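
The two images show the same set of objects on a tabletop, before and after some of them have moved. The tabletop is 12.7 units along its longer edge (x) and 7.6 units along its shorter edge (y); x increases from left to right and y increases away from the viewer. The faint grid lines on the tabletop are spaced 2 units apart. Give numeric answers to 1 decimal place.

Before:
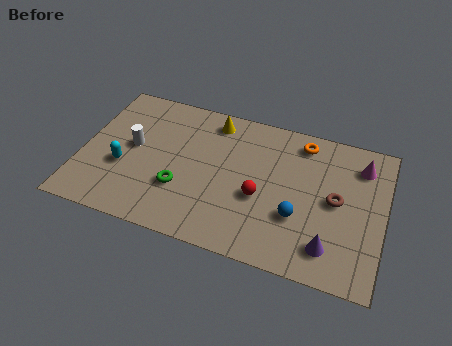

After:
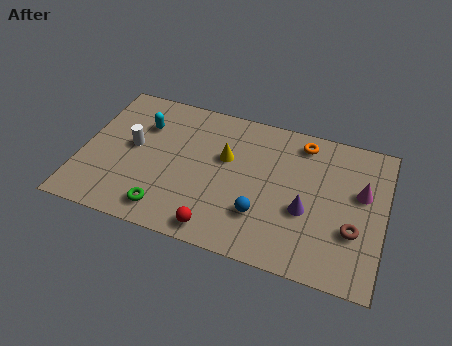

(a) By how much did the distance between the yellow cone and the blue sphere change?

-2.5

They were about 5.5 units apart before and 3.0 after — 2.5 units closer together.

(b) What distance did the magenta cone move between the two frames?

1.4

The magenta cone moved from about (11.6, 6.0) to (11.7, 4.6), a distance of √(0.1² + 1.4²) ≈ 1.4.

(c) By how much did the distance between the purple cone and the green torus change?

-0.4

They were about 6.4 units apart before and 6.0 after — 0.4 units closer together.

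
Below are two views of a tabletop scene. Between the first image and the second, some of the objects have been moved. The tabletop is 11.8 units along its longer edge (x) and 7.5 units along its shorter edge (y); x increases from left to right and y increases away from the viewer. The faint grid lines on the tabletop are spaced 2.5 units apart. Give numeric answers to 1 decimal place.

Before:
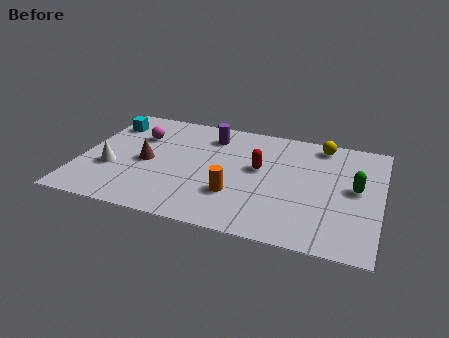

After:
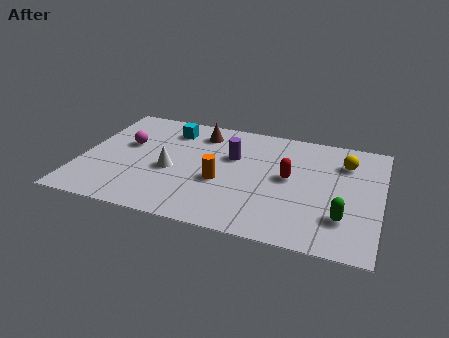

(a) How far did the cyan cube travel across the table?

2.5

The cyan cube moved from about (0.8, 5.8) to (3.3, 6.0), a distance of √(2.5² + 0.2²) ≈ 2.5.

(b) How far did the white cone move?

2.4

From (1.3, 2.7) to (3.6, 3.2), the white cone covered √(2.3² + 0.5²) ≈ 2.4 units.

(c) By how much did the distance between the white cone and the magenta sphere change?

-0.3

The distance was about 2.6 in the first image and 2.3 in the second, so they moved 0.3 units closer together.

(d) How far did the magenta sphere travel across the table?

0.8

The magenta sphere moved from about (2.1, 5.2) to (1.7, 4.5), a distance of √(0.4² + 0.7²) ≈ 0.8.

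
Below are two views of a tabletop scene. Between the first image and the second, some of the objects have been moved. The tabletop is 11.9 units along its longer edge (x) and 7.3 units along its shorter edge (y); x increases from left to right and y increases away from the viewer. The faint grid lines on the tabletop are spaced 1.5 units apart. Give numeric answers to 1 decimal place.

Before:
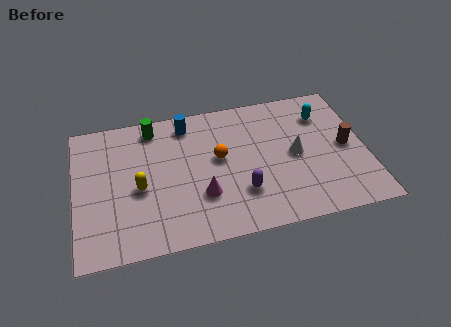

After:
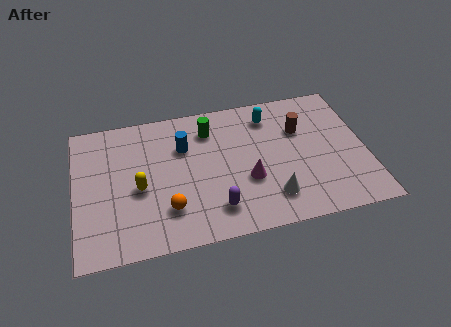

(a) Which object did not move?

the yellow capsule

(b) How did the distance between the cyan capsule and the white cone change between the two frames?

+2.0

The distance was about 2.3 in the first image and 4.3 in the second, so they moved 2.0 units further apart.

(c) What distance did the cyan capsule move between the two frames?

2.2

The cyan capsule moved from about (10.3, 5.5) to (8.1, 5.9), a distance of √(2.2² + 0.4²) ≈ 2.2.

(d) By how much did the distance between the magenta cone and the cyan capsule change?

-2.7

The distance was about 6.1 in the first image and 3.4 in the second, so they moved 2.7 units closer together.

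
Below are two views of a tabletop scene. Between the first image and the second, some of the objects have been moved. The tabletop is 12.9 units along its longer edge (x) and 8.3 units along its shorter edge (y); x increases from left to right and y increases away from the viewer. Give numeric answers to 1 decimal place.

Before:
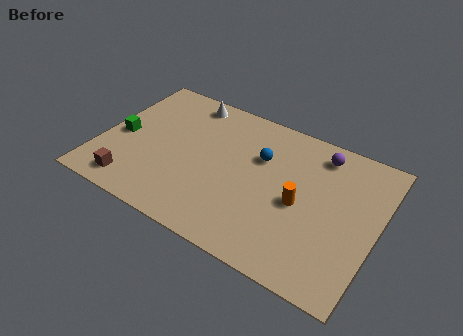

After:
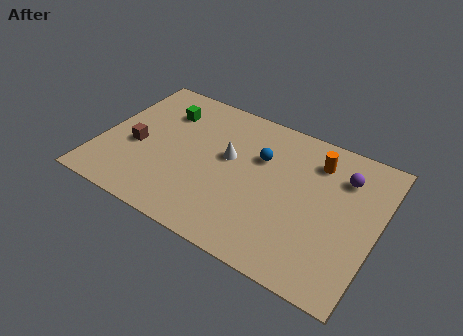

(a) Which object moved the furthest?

the white cone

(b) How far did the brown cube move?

2.3

From (1.9, 1.2) to (1.7, 3.5), the brown cube covered √(0.2² + 2.3²) ≈ 2.3 units.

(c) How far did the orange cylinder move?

2.7

The orange cylinder was near (9.4, 3.8) before and (9.8, 6.5) after, so it travelled √(0.4² + 2.7²) ≈ 2.7 units.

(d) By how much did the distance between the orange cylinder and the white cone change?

-2.6

Before: roughly 6.9 units apart; after: 4.3. That's 2.6 units closer together.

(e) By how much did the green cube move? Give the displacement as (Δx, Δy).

(1.7, 2.4)

The green cube started near (0.9, 3.8) and ended near (2.6, 6.2).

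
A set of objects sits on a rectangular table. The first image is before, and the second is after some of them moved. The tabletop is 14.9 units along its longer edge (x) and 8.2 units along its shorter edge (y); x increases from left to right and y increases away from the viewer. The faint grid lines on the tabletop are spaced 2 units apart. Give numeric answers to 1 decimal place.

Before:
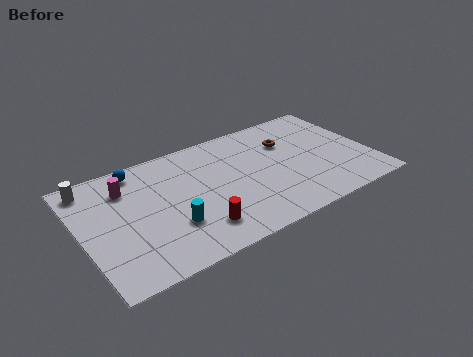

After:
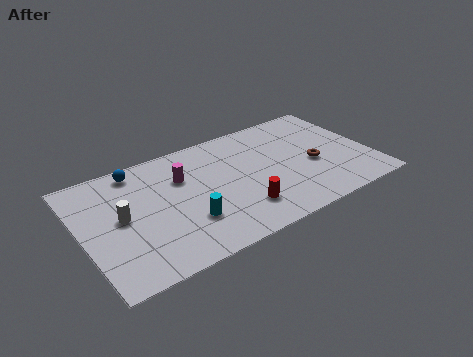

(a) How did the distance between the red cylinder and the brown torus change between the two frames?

-2.3

They were about 6.7 units apart before and 4.4 after — 2.3 units closer together.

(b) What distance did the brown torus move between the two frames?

2.4

The brown torus moved from about (10.9, 5.7) to (11.9, 3.5), a distance of √(1.0² + 2.2²) ≈ 2.4.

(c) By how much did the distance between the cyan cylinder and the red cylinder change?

+1.3

They were about 1.4 units apart before and 2.7 after — 1.3 units further apart.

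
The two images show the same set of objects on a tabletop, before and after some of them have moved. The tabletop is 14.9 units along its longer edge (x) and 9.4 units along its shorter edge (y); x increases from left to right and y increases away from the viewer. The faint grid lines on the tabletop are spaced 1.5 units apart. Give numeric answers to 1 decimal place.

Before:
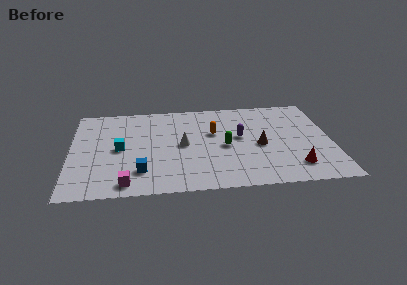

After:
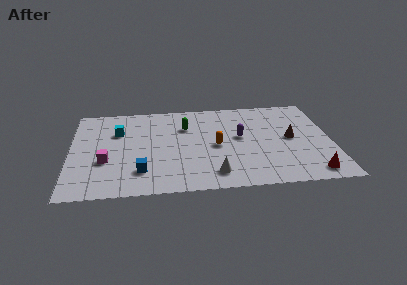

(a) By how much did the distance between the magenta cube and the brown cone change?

+2.5

The distance was about 8.2 in the first image and 10.7 in the second, so they moved 2.5 units further apart.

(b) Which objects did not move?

the blue cube and the purple capsule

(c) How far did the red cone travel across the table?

1.1

The red cone was near (12.7, 1.9) before and (13.6, 1.2) after, so it travelled √(0.9² + 0.7²) ≈ 1.1 units.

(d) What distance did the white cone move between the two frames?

3.5

The white cone was near (6.4, 4.7) before and (8.1, 1.6) after, so it travelled √(1.7² + 3.1²) ≈ 3.5 units.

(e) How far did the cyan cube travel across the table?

1.8

The cyan cube was near (2.8, 4.6) before and (2.7, 6.4) after, so it travelled √(0.1² + 1.8²) ≈ 1.8 units.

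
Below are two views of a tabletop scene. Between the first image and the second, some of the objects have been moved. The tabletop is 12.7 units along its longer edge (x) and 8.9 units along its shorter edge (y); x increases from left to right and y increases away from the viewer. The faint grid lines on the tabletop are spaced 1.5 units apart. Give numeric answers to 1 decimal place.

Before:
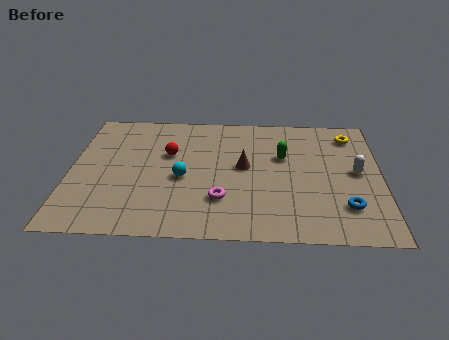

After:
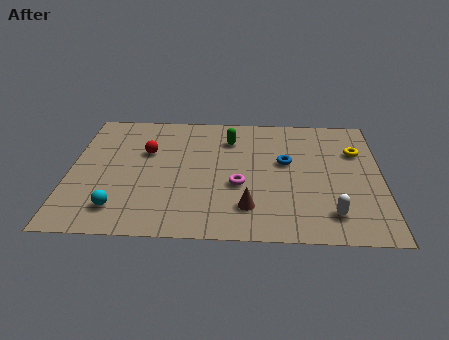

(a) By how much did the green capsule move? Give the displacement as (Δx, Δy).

(-2.2, 1.2)

The green capsule was at about (8.7, 5.6) and moved to about (6.5, 6.8).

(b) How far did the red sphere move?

0.9

The red sphere moved from about (4.0, 5.6) to (3.1, 5.7), a distance of √(0.9² + 0.1²) ≈ 0.9.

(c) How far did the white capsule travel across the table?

3.1

From (11.7, 4.6) to (10.6, 1.7), the white capsule covered √(1.1² + 2.9²) ≈ 3.1 units.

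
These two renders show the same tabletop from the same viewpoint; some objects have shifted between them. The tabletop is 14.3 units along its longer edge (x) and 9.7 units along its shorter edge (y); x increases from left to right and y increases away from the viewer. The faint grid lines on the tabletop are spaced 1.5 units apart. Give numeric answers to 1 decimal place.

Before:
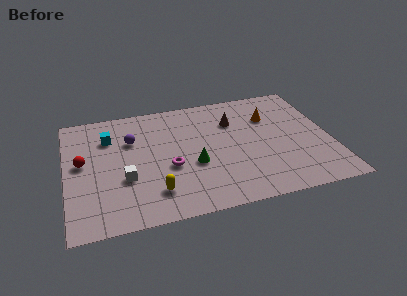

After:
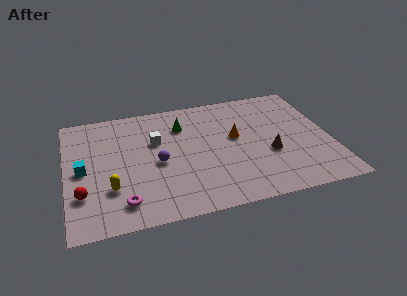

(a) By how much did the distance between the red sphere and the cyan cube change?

-0.4

Before: roughly 2.3 units apart; after: 1.9. That's 0.4 units closer together.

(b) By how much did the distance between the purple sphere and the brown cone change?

+0.4

Before: roughly 5.6 units apart; after: 6.0. That's 0.4 units further apart.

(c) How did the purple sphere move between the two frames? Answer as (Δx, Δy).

(1.3, -2.2)

The purple sphere started near (3.6, 6.6) and ended near (4.9, 4.4).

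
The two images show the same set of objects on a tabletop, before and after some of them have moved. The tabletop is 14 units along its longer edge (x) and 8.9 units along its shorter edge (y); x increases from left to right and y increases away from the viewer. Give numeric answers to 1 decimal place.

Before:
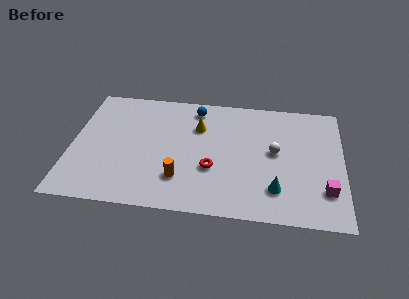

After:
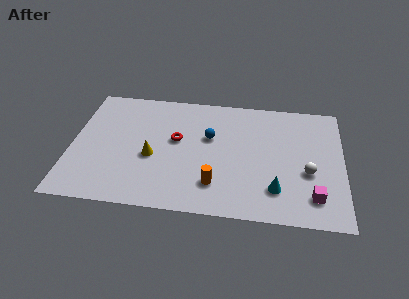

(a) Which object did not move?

the cyan cone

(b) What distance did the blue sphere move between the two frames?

2.2

The blue sphere was near (6.3, 7.6) before and (7.1, 5.5) after, so it travelled √(0.8² + 2.1²) ≈ 2.2 units.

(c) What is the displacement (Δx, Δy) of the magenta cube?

(-0.6, -0.5)

The magenta cube was at about (13.1, 2.3) and moved to about (12.5, 1.8).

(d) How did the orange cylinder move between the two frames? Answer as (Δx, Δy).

(1.8, -0.2)

The orange cylinder started near (5.7, 2.3) and ended near (7.5, 2.1).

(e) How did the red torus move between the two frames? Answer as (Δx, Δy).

(-1.9, 1.9)

From the two frames, the red torus sits at roughly (7.3, 3.2) before and (5.4, 5.1) after.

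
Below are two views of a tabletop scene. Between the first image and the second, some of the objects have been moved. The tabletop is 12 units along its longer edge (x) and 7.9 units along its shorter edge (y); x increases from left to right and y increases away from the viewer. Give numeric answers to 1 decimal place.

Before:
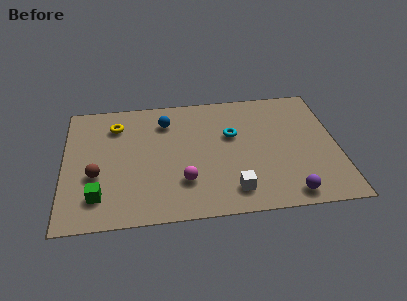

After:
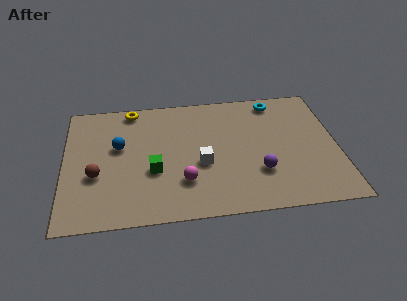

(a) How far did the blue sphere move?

2.5

From (4.5, 6.1) to (2.4, 4.7), the blue sphere covered √(2.1² + 1.4²) ≈ 2.5 units.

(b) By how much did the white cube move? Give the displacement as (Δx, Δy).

(-1.3, 1.8)

From the two frames, the white cube sits at roughly (7.3, 1.4) before and (6.0, 3.2) after.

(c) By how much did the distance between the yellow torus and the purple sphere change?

-1.8

Before: roughly 9.0 units apart; after: 7.2. That's 1.8 units closer together.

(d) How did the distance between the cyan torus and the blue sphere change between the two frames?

+4.2

The distance was about 3.1 in the first image and 7.3 in the second, so they moved 4.2 units further apart.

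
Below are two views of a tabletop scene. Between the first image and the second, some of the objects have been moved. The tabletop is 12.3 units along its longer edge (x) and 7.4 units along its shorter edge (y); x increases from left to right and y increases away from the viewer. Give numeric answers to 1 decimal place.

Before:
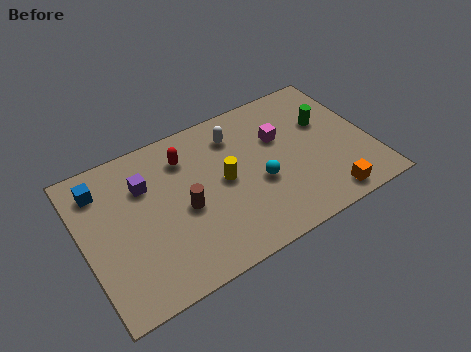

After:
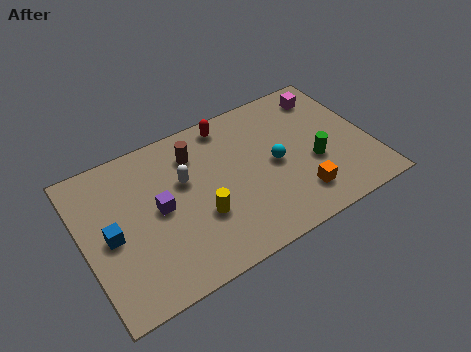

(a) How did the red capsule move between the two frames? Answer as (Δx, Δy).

(2.0, 0.8)

The red capsule was at about (4.6, 5.7) and moved to about (6.6, 6.5).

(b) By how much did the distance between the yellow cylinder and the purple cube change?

-1.5

The distance was about 3.5 in the first image and 2.0 in the second, so they moved 1.5 units closer together.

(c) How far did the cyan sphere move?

1.0

The cyan sphere was near (7.4, 3.0) before and (8.2, 3.6) after, so it travelled √(0.8² + 0.6²) ≈ 1.0 units.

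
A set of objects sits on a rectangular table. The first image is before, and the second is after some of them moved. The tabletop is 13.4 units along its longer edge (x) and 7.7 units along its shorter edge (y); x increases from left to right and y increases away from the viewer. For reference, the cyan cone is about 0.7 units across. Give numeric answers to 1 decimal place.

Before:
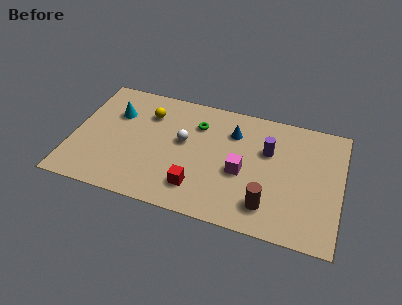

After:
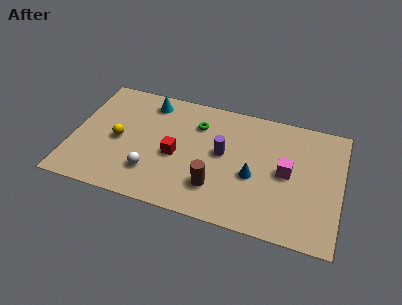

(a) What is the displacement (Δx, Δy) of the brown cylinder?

(-2.6, 0.4)

From the two frames, the brown cylinder sits at roughly (9.9, 1.6) before and (7.3, 2.0) after.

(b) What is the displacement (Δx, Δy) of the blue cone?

(1.2, -2.5)

From the two frames, the blue cone sits at roughly (7.9, 5.7) before and (9.1, 3.2) after.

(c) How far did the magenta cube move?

2.3

The magenta cube moved from about (8.5, 3.3) to (10.7, 3.9), a distance of √(2.2² + 0.6²) ≈ 2.3.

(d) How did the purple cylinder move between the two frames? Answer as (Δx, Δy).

(-2.2, -0.8)

The purple cylinder was at about (9.7, 5.0) and moved to about (7.5, 4.2).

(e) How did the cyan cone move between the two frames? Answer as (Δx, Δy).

(1.6, 1.2)

The cyan cone started near (2.0, 5.3) and ended near (3.6, 6.5).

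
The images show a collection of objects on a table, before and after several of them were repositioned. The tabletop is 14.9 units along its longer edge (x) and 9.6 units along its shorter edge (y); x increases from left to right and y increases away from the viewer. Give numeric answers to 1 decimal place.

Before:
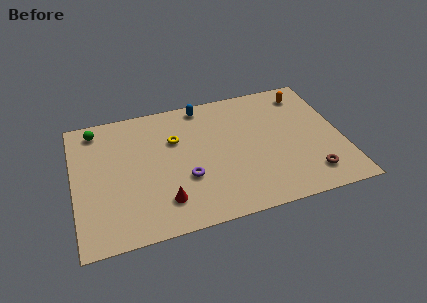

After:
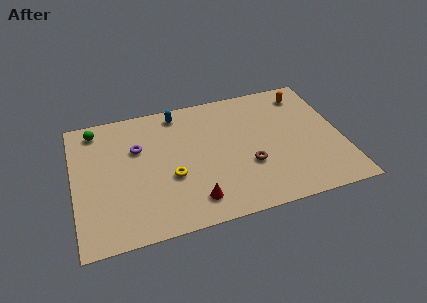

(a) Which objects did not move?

the orange capsule and the green sphere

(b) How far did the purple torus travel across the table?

3.8

The purple torus moved from about (6.1, 3.4) to (3.6, 6.3), a distance of √(2.5² + 2.9²) ≈ 3.8.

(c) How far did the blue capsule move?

1.4

The blue capsule moved from about (7.4, 8.6) to (6.0, 8.4), a distance of √(1.4² + 0.2²) ≈ 1.4.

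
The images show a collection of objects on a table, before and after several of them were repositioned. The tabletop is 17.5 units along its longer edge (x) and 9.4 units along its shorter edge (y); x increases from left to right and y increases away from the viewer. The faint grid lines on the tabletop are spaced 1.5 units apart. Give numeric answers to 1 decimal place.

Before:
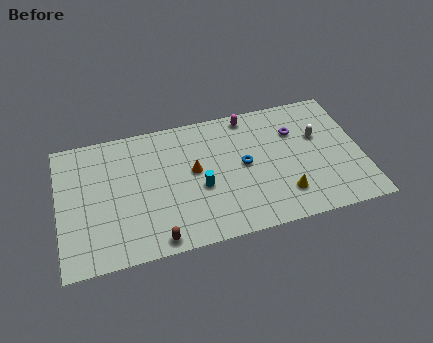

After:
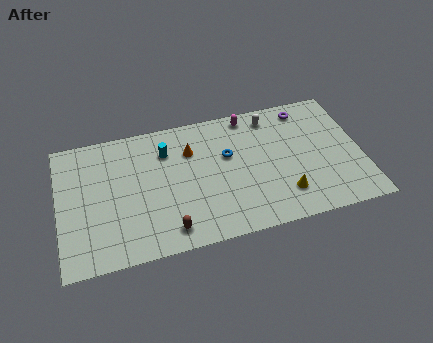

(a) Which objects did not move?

the yellow cone and the magenta capsule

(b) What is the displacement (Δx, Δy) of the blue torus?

(-0.9, 0.9)

The blue torus was at about (10.7, 4.9) and moved to about (9.8, 5.8).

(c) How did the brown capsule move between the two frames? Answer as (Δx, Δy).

(0.7, 0.5)

From the two frames, the brown capsule sits at roughly (5.4, 0.9) before and (6.1, 1.4) after.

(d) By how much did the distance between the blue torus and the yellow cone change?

+1.3

Before: roughly 3.4 units apart; after: 4.7. That's 1.3 units further apart.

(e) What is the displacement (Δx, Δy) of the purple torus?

(0.7, 1.5)

The purple torus started near (13.8, 6.6) and ended near (14.5, 8.1).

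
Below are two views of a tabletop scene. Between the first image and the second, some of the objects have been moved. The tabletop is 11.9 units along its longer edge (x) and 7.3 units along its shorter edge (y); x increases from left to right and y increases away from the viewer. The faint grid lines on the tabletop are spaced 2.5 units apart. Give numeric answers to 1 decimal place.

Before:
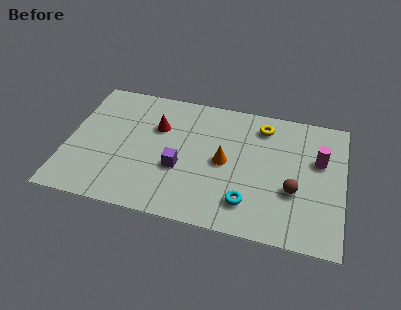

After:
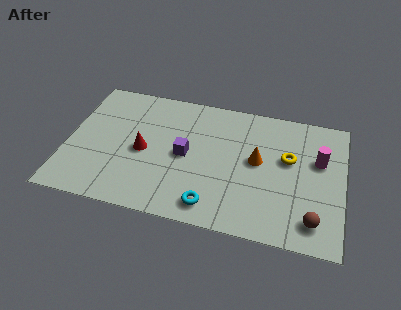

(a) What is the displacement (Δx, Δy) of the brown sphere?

(0.9, -1.4)

The brown sphere was at about (9.8, 2.7) and moved to about (10.7, 1.3).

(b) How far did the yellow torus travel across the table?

2.0

The yellow torus was near (8.3, 6.0) before and (9.5, 4.4) after, so it travelled √(1.2² + 1.6²) ≈ 2.0 units.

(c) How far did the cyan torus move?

1.6

From (7.9, 1.6) to (6.4, 1.1), the cyan torus covered √(1.5² + 0.5²) ≈ 1.6 units.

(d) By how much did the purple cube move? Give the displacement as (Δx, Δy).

(0.2, 0.8)

The purple cube started near (4.9, 2.8) and ended near (5.1, 3.6).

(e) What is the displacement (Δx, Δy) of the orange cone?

(1.4, 0.4)

The orange cone started near (6.8, 3.6) and ended near (8.2, 4.0).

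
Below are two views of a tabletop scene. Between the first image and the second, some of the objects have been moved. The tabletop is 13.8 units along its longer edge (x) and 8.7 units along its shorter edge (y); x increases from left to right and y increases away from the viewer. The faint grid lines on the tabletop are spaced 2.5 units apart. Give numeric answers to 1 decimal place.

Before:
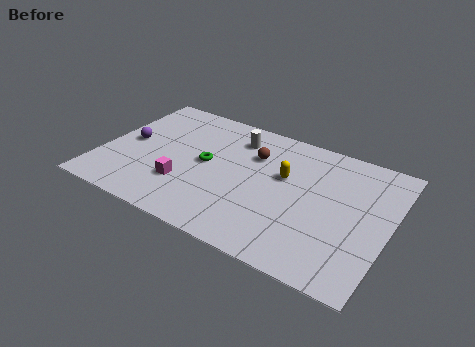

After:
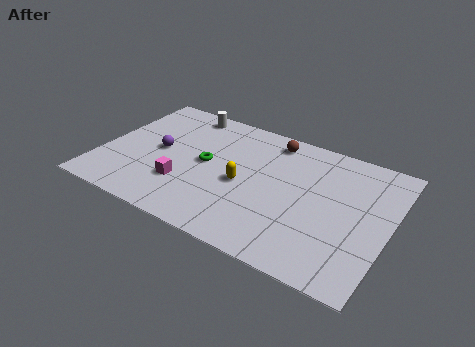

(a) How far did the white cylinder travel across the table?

2.8

From (6.1, 6.9) to (3.4, 7.7), the white cylinder covered √(2.7² + 0.8²) ≈ 2.8 units.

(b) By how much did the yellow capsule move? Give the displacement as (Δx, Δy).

(-1.8, -1.4)

The yellow capsule started near (8.7, 5.3) and ended near (6.9, 3.9).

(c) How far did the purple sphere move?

1.5

From (1.2, 4.4) to (2.7, 4.4), the purple sphere covered √(1.5² + 0.0²) ≈ 1.5 units.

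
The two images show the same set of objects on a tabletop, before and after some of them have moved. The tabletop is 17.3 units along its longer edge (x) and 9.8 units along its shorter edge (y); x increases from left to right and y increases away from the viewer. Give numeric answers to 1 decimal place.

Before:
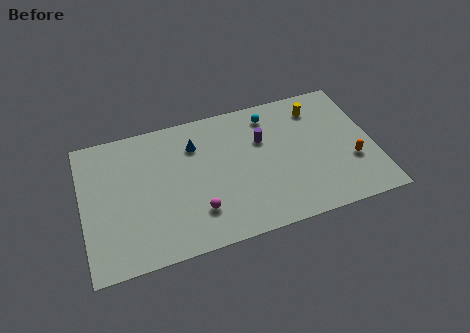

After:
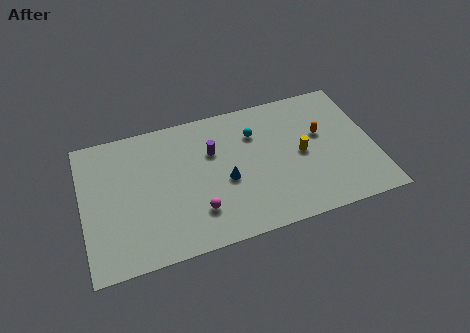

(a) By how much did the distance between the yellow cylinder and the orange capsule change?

-3.1

The distance was about 4.8 in the first image and 1.7 in the second, so they moved 3.1 units closer together.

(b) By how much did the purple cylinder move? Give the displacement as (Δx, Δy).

(-3.0, 0.0)

The purple cylinder started near (10.8, 6.5) and ended near (7.8, 6.5).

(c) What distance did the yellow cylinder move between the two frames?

3.3

From (14.2, 7.9) to (13.0, 4.8), the yellow cylinder covered √(1.2² + 3.1²) ≈ 3.3 units.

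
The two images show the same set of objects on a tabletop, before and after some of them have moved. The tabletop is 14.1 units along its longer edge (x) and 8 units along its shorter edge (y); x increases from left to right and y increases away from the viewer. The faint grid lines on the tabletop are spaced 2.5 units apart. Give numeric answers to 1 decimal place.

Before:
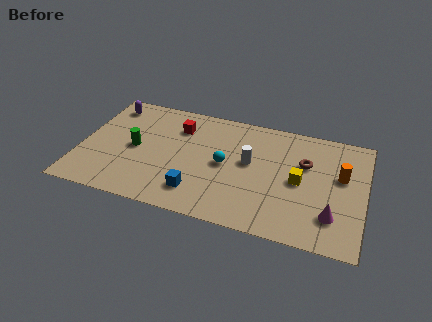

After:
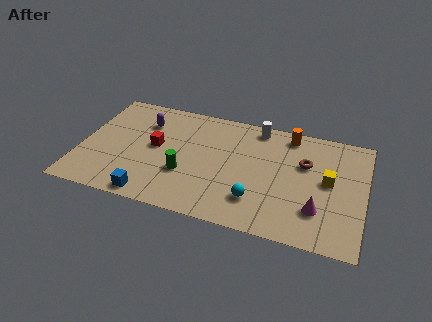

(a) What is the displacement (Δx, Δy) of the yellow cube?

(1.4, 0.4)

The yellow cube was at about (10.9, 3.9) and moved to about (12.3, 4.3).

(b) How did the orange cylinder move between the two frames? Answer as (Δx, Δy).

(-2.7, 2.2)

The orange cylinder was at about (12.9, 4.8) and moved to about (10.2, 7.0).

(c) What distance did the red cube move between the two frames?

2.0

The red cube moved from about (4.7, 6.0) to (3.7, 4.3), a distance of √(1.0² + 1.7²) ≈ 2.0.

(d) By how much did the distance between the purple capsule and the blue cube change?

-1.8

The distance was about 7.0 in the first image and 5.2 in the second, so they moved 1.8 units closer together.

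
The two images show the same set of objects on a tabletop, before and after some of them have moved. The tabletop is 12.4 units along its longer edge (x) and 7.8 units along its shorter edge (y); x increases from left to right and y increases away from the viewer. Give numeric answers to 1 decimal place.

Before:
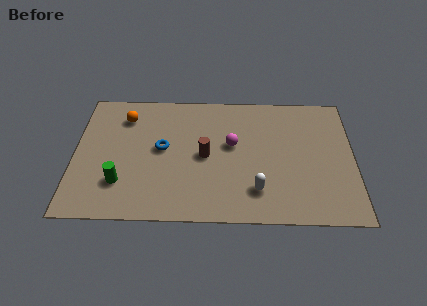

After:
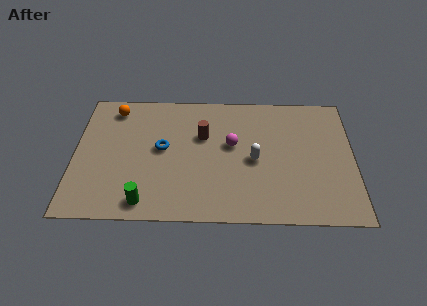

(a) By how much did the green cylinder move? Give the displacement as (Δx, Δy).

(1.1, -1.1)

The green cylinder started near (2.1, 2.1) and ended near (3.2, 1.0).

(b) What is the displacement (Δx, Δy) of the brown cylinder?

(-0.1, 1.2)

The brown cylinder was at about (5.8, 3.8) and moved to about (5.7, 5.0).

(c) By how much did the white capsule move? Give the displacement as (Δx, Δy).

(-0.1, 1.8)

The white capsule started near (8.1, 1.8) and ended near (8.0, 3.6).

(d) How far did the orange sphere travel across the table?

0.7

From (2.2, 6.1) to (1.7, 6.6), the orange sphere covered √(0.5² + 0.5²) ≈ 0.7 units.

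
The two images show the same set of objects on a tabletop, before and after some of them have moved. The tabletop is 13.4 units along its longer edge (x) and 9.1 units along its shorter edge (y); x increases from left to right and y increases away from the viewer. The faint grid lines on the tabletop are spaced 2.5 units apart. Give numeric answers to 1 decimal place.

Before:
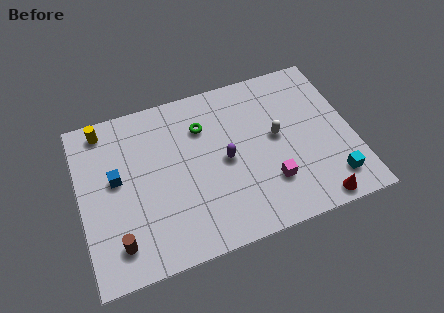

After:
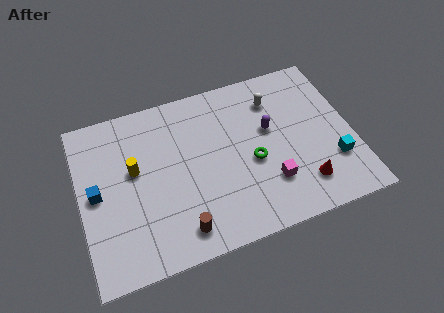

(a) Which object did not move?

the magenta cube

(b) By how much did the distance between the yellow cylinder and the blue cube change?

-0.9

Before: roughly 2.9 units apart; after: 2.0. That's 0.9 units closer together.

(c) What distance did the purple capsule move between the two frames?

2.5

The purple capsule moved from about (7.1, 4.4) to (9.4, 5.4), a distance of √(2.3² + 1.0²) ≈ 2.5.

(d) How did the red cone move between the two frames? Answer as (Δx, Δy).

(-0.5, 1.1)

The red cone started near (11.2, 0.8) and ended near (10.7, 1.9).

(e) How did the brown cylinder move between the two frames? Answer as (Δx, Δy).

(3.0, -0.3)

The brown cylinder started near (1.6, 1.7) and ended near (4.6, 1.4).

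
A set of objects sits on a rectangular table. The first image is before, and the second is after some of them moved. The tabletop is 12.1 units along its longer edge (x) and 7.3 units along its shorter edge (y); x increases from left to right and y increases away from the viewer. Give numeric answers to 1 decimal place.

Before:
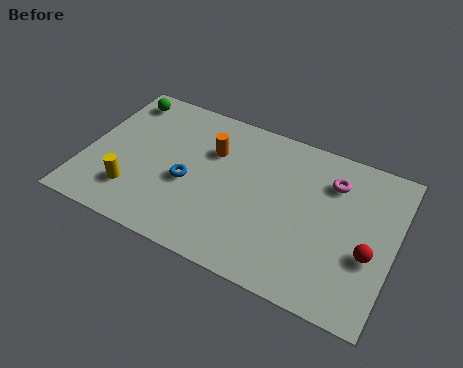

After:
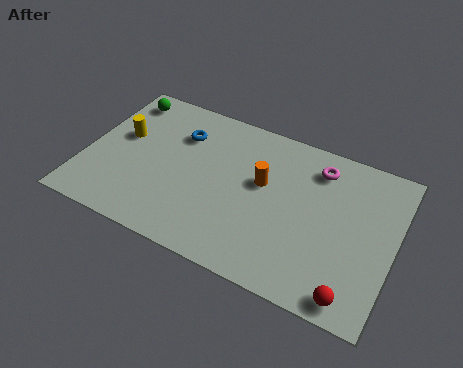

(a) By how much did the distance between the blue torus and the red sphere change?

+1.5

They were about 7.1 units apart before and 8.6 after — 1.5 units further apart.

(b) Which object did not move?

the green sphere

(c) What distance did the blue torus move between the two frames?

2.3

The blue torus was near (4.1, 3.1) before and (3.5, 5.3) after, so it travelled √(0.6² + 2.2²) ≈ 2.3 units.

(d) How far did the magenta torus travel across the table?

0.7

The magenta torus was near (9.5, 5.5) before and (8.9, 5.9) after, so it travelled √(0.6² + 0.4²) ≈ 0.7 units.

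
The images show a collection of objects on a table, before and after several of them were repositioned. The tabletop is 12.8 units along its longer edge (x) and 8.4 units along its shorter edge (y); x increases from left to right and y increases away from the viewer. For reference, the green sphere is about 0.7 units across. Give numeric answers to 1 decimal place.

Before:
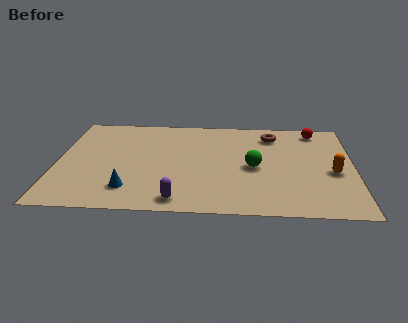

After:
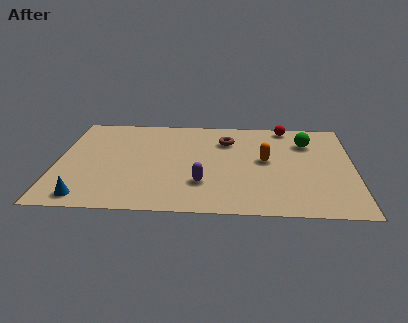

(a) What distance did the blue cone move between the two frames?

2.0

From (3.2, 1.8) to (1.4, 1.0), the blue cone covered √(1.8² + 0.8²) ≈ 2.0 units.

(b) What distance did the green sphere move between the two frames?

3.3

The green sphere was near (8.5, 3.9) before and (10.8, 6.2) after, so it travelled √(2.3² + 2.3²) ≈ 3.3 units.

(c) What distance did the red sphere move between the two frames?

1.3

From (11.2, 7.3) to (9.9, 7.6), the red sphere covered √(1.3² + 0.3²) ≈ 1.3 units.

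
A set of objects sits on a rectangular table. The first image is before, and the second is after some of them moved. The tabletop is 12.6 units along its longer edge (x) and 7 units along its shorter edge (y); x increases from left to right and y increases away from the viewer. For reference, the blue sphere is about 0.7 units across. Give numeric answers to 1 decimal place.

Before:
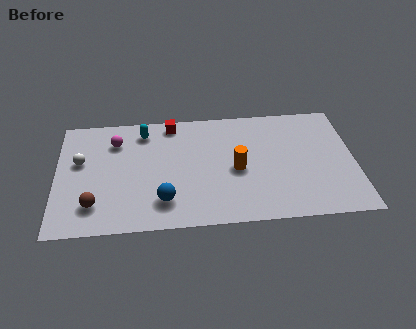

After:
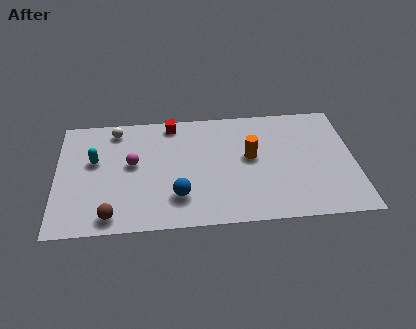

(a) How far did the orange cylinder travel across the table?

0.9

The orange cylinder was near (7.6, 3.2) before and (8.2, 3.9) after, so it travelled √(0.6² + 0.7²) ≈ 0.9 units.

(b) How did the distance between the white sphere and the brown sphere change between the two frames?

+2.4

They were about 2.7 units apart before and 5.1 after — 2.4 units further apart.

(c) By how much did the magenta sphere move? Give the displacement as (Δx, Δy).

(0.7, -1.4)

The magenta sphere was at about (2.5, 5.3) and moved to about (3.2, 3.9).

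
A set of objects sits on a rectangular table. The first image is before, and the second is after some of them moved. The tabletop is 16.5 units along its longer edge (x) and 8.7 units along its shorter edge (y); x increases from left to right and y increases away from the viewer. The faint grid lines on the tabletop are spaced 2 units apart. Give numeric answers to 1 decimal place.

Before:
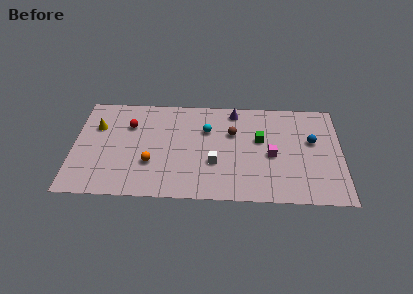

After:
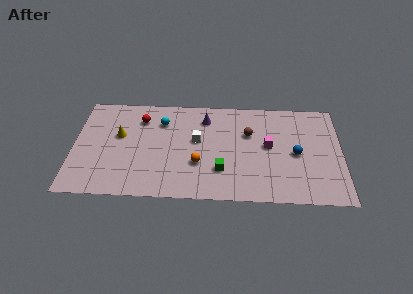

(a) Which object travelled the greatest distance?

the green cube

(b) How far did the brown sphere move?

1.0

From (9.8, 5.7) to (10.8, 5.7), the brown sphere covered √(1.0² + 0.0²) ≈ 1.0 units.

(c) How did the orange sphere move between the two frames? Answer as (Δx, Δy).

(2.9, 0.1)

From the two frames, the orange sphere sits at roughly (4.8, 2.9) before and (7.7, 3.0) after.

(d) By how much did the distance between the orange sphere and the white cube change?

-1.9

They were about 3.9 units apart before and 2.0 after — 1.9 units closer together.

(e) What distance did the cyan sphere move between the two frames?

2.9

The cyan sphere was near (8.2, 5.9) before and (5.4, 6.5) after, so it travelled √(2.8² + 0.6²) ≈ 2.9 units.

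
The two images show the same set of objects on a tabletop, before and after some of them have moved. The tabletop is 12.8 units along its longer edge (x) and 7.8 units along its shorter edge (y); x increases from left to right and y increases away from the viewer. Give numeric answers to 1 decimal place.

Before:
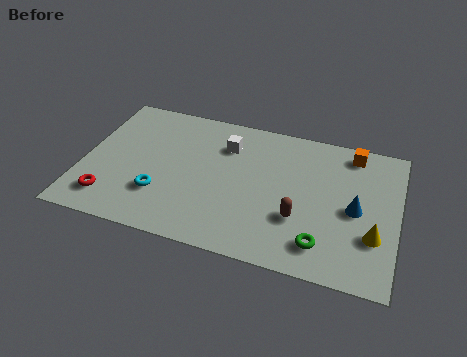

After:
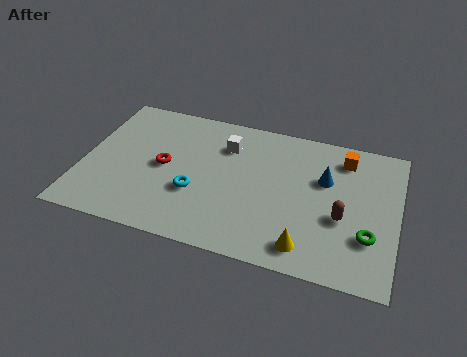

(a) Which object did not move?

the white cube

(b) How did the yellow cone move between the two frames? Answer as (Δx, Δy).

(-2.6, -1.3)

The yellow cone was at about (11.9, 2.5) and moved to about (9.3, 1.2).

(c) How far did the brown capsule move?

1.8

The brown capsule moved from about (8.9, 2.6) to (10.6, 3.1), a distance of √(1.7² + 0.5²) ≈ 1.8.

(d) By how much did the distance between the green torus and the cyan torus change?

+0.4

The distance was about 6.6 in the first image and 7.0 in the second, so they moved 0.4 units further apart.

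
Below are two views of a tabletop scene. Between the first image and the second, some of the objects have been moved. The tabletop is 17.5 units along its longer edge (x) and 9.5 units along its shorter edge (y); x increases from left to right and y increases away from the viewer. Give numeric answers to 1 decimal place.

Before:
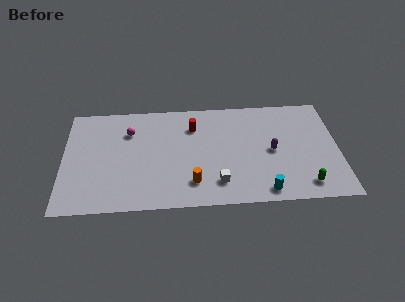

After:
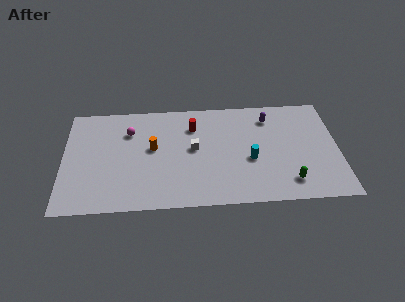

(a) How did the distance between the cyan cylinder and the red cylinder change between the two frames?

-2.6

Before: roughly 7.4 units apart; after: 4.8. That's 2.6 units closer together.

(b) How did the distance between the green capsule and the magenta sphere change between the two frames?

-1.0

They were about 12.3 units apart before and 11.3 after — 1.0 units closer together.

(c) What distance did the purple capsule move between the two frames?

3.0

From (13.3, 4.6) to (13.2, 7.6), the purple capsule covered √(0.1² + 3.0²) ≈ 3.0 units.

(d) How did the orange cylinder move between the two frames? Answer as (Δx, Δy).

(-2.5, 3.2)

The orange cylinder started near (8.2, 2.1) and ended near (5.7, 5.3).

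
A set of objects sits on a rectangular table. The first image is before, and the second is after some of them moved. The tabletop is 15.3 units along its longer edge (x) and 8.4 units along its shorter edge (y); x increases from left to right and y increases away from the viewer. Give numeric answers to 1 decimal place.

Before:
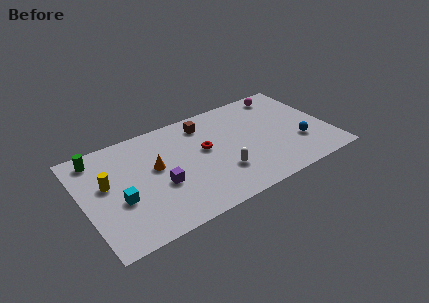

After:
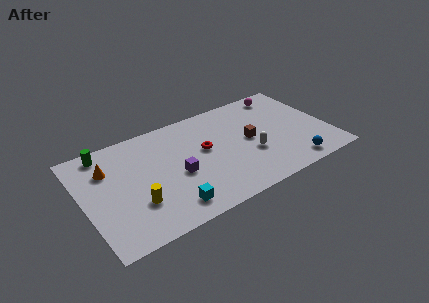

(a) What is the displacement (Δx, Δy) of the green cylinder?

(0.5, 0.2)

The green cylinder was at about (1.2, 7.2) and moved to about (1.7, 7.4).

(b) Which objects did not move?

the magenta sphere and the red torus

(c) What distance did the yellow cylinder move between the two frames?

2.7

The yellow cylinder was near (1.5, 4.9) before and (3.0, 2.6) after, so it travelled √(1.5² + 2.3²) ≈ 2.7 units.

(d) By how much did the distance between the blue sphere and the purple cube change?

-1.4

Before: roughly 8.7 units apart; after: 7.3. That's 1.4 units closer together.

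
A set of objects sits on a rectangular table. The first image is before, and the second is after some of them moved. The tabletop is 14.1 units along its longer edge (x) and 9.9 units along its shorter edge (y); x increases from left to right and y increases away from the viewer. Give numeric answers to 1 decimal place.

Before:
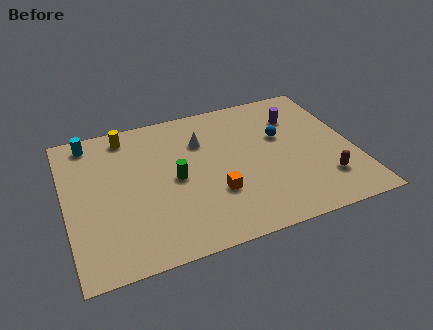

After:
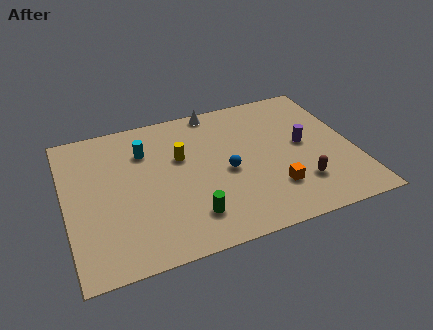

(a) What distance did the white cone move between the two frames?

2.3

From (6.8, 7.0) to (7.7, 9.1), the white cone covered √(0.9² + 2.1²) ≈ 2.3 units.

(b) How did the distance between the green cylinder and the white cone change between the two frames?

+4.6

They were about 2.7 units apart before and 7.3 after — 4.6 units further apart.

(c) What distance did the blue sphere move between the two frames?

3.3

The blue sphere was near (10.7, 6.1) before and (7.8, 4.5) after, so it travelled √(2.9² + 1.6²) ≈ 3.3 units.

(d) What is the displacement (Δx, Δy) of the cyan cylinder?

(2.6, -1.5)

From the two frames, the cyan cylinder sits at roughly (1.4, 8.7) before and (4.0, 7.2) after.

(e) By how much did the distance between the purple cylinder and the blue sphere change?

+2.5

They were about 1.5 units apart before and 4.0 after — 2.5 units further apart.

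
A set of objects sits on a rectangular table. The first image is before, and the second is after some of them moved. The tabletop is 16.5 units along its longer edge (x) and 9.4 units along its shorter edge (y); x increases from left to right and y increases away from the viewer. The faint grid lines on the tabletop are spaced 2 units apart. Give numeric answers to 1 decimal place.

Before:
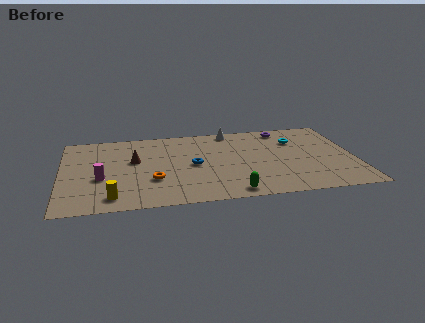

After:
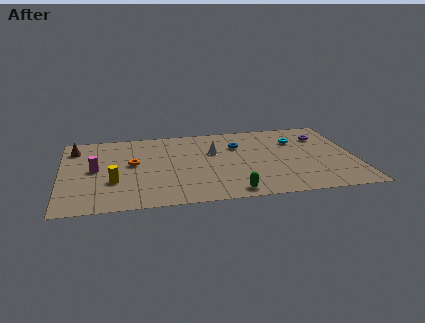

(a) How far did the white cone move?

2.7

The white cone moved from about (9.7, 8.5) to (8.6, 6.0), a distance of √(1.1² + 2.5²) ≈ 2.7.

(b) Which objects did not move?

the cyan torus and the green capsule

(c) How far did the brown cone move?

3.8

The brown cone was near (4.1, 5.6) before and (0.8, 7.5) after, so it travelled √(3.3² + 1.9²) ≈ 3.8 units.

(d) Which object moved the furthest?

the brown cone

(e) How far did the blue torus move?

3.3

The blue torus moved from about (7.4, 4.6) to (10.0, 6.6), a distance of √(2.6² + 2.0²) ≈ 3.3.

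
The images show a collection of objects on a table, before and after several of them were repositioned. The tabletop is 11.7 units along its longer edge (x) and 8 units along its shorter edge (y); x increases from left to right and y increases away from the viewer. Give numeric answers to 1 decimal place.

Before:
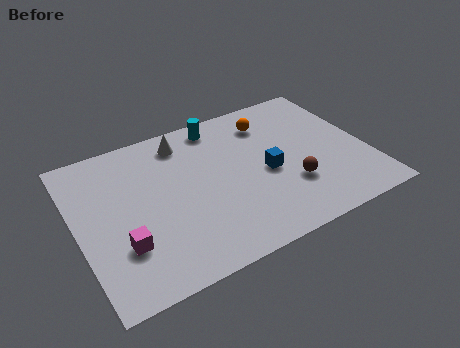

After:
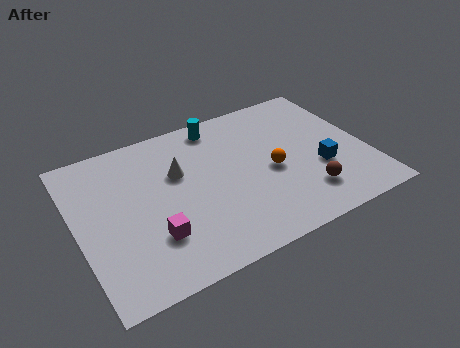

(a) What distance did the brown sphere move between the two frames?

0.9

The brown sphere moved from about (8.4, 2.5) to (8.9, 1.8), a distance of √(0.5² + 0.7²) ≈ 0.9.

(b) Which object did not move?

the cyan cylinder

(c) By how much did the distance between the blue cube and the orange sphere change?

-0.7

The distance was about 2.7 in the first image and 2.0 in the second, so they moved 0.7 units closer together.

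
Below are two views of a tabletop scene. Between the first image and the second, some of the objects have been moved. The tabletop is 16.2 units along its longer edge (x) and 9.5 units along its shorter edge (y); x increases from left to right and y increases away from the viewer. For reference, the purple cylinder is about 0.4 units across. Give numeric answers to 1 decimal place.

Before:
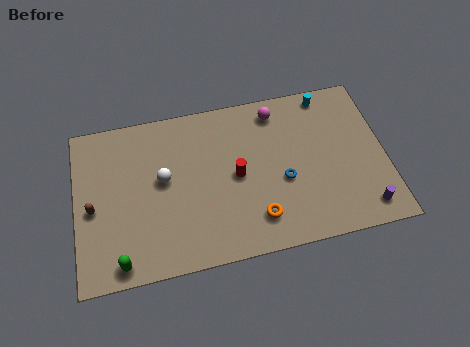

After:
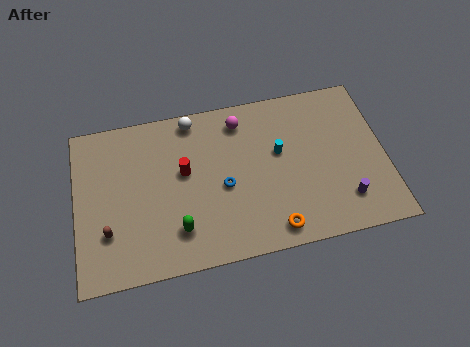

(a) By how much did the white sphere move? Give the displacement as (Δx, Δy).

(1.7, 3.2)

From the two frames, the white sphere sits at roughly (4.6, 5.3) before and (6.3, 8.5) after.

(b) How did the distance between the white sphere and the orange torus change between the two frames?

+2.5

Before: roughly 5.7 units apart; after: 8.2. That's 2.5 units further apart.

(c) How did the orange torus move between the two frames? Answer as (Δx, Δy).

(0.8, -0.8)

The orange torus started near (9.3, 2.0) and ended near (10.1, 1.2).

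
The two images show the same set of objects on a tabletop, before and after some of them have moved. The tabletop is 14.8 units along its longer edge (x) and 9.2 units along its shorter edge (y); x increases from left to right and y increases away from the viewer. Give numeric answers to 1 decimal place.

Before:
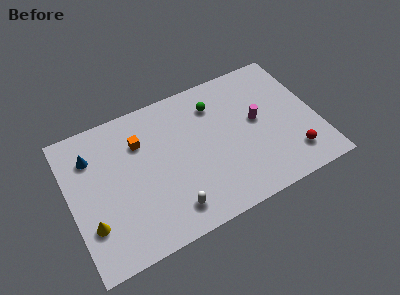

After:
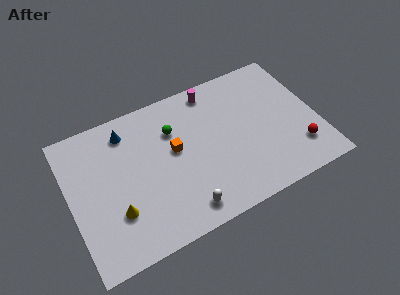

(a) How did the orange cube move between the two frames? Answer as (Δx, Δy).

(1.9, -1.4)

From the two frames, the orange cube sits at roughly (4.4, 6.6) before and (6.3, 5.2) after.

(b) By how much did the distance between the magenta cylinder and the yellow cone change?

-2.2

The distance was about 10.6 in the first image and 8.4 in the second, so they moved 2.2 units closer together.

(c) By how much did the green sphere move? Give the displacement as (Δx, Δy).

(-2.6, -0.6)

The green sphere started near (9.0, 7.1) and ended near (6.4, 6.5).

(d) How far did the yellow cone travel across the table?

1.5

From (1.0, 2.7) to (2.5, 2.8), the yellow cone covered √(1.5² + 0.1²) ≈ 1.5 units.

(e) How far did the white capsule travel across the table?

0.8

The white capsule moved from about (5.6, 1.6) to (6.3, 1.3), a distance of √(0.7² + 0.3²) ≈ 0.8.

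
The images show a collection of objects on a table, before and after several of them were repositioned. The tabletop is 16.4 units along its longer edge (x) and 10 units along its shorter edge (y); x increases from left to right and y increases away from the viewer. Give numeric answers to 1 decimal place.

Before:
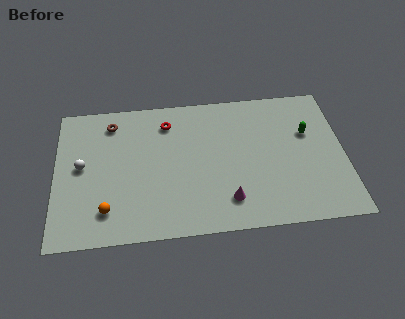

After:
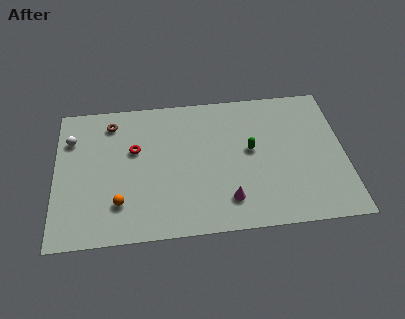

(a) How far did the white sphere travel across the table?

2.1

From (1.5, 5.3) to (0.9, 7.3), the white sphere covered √(0.6² + 2.0²) ≈ 2.1 units.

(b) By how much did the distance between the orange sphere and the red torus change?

-3.1

They were about 6.9 units apart before and 3.8 after — 3.1 units closer together.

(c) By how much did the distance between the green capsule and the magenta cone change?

-2.7

The distance was about 6.4 in the first image and 3.7 in the second, so they moved 2.7 units closer together.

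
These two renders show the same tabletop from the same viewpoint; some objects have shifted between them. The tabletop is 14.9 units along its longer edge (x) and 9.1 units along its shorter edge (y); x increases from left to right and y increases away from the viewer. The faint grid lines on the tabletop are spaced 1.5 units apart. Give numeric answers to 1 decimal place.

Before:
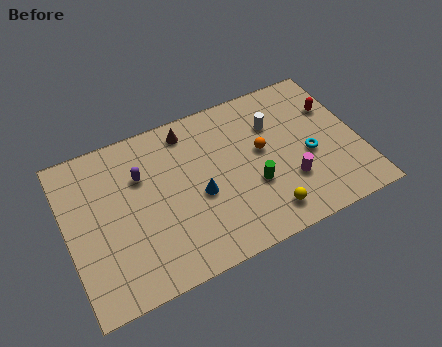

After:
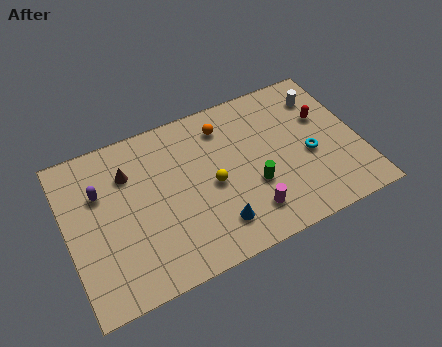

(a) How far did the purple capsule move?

2.1

The purple capsule moved from about (3.9, 6.2) to (1.8, 6.1), a distance of √(2.1² + 0.1²) ≈ 2.1.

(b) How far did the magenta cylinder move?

2.4

From (11.1, 2.8) to (8.9, 1.9), the magenta cylinder covered √(2.2² + 0.9²) ≈ 2.4 units.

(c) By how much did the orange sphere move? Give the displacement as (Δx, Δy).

(-1.7, 2.2)

From the two frames, the orange sphere sits at roughly (10.0, 5.1) before and (8.3, 7.3) after.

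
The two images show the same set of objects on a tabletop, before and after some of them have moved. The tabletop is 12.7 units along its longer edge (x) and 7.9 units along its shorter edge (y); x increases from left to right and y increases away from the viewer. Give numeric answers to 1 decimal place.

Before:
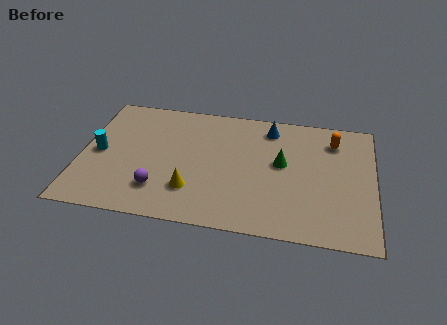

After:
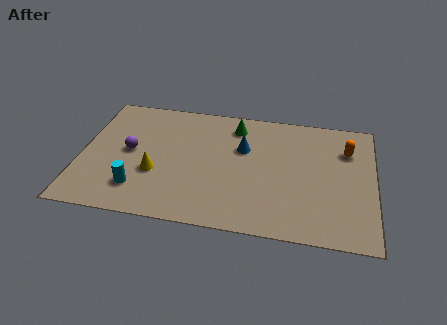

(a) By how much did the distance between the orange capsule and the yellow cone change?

+1.4

The distance was about 7.3 in the first image and 8.7 in the second, so they moved 1.4 units further apart.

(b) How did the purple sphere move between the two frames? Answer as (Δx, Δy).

(-1.4, 2.2)

The purple sphere was at about (3.5, 1.9) and moved to about (2.1, 4.1).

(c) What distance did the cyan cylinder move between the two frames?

2.7

From (0.8, 3.8) to (2.6, 1.8), the cyan cylinder covered √(1.8² + 2.0²) ≈ 2.7 units.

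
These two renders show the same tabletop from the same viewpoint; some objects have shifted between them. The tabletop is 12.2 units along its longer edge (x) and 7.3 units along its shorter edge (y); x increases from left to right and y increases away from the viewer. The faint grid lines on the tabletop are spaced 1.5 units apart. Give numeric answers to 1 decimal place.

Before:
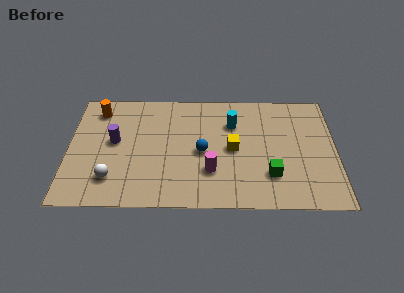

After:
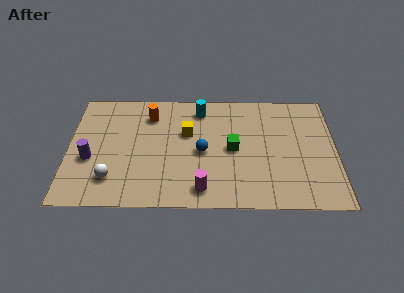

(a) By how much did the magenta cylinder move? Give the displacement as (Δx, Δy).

(-0.4, -1.1)

The magenta cylinder started near (6.5, 2.2) and ended near (6.1, 1.1).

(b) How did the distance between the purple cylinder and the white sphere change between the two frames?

-0.7

Before: roughly 2.3 units apart; after: 1.6. That's 0.7 units closer together.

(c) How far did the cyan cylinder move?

1.7

The cyan cylinder moved from about (7.5, 5.2) to (6.0, 6.1), a distance of √(1.5² + 0.9²) ≈ 1.7.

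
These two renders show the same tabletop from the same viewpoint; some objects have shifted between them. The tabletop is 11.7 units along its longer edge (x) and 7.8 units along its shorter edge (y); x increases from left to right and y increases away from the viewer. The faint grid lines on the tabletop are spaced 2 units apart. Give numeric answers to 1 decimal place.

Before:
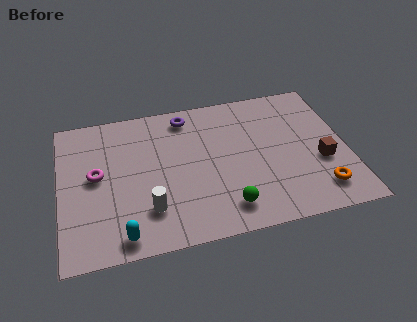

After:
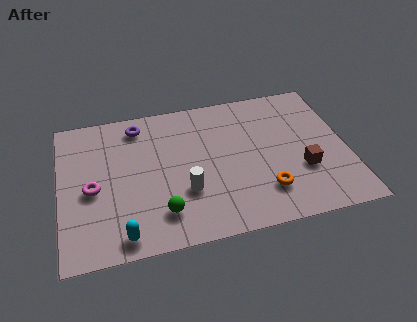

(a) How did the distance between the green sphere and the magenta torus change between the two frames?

-2.6

The distance was about 5.8 in the first image and 3.2 in the second, so they moved 2.6 units closer together.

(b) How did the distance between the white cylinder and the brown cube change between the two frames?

-2.4

The distance was about 7.2 in the first image and 4.8 in the second, so they moved 2.4 units closer together.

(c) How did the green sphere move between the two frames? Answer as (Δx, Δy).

(-2.6, 0.3)

From the two frames, the green sphere sits at roughly (6.6, 1.4) before and (4.0, 1.7) after.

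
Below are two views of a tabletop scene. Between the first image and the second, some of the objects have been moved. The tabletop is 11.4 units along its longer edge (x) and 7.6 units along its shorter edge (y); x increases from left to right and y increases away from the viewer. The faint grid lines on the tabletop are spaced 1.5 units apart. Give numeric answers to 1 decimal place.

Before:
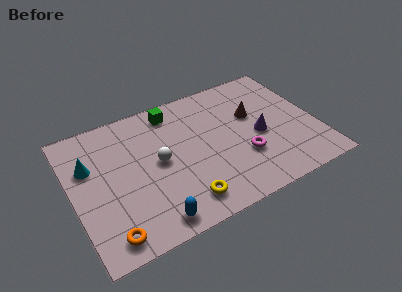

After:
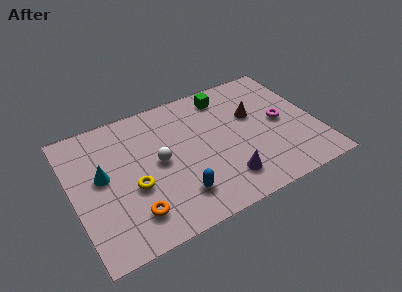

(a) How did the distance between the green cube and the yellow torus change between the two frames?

+0.7

Before: roughly 5.2 units apart; after: 5.9. That's 0.7 units further apart.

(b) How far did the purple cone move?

2.6

From (8.7, 3.4) to (6.8, 1.6), the purple cone covered √(1.9² + 1.8²) ≈ 2.6 units.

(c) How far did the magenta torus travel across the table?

2.4

From (7.8, 2.5) to (9.8, 3.8), the magenta torus covered √(2.0² + 1.3²) ≈ 2.4 units.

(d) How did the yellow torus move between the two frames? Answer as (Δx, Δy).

(-2.1, 1.7)

The yellow torus was at about (4.8, 1.3) and moved to about (2.7, 3.0).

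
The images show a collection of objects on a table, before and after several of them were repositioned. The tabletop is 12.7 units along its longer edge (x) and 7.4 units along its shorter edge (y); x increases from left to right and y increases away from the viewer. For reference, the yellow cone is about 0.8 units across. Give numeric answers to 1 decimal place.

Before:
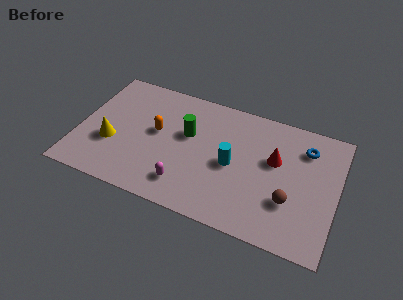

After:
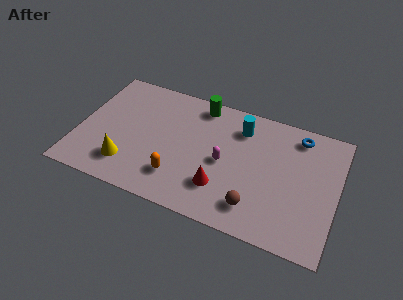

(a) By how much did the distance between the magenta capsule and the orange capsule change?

-0.4

They were about 3.1 units apart before and 2.7 after — 0.4 units closer together.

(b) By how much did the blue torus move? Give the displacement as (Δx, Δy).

(-0.4, 0.6)

The blue torus was at about (11.0, 5.7) and moved to about (10.6, 6.3).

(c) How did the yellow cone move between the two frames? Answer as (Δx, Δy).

(0.9, -1.0)

From the two frames, the yellow cone sits at roughly (1.7, 2.7) before and (2.6, 1.7) after.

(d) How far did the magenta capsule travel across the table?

2.6

The magenta capsule was near (5.5, 1.5) before and (7.2, 3.5) after, so it travelled √(1.7² + 2.0²) ≈ 2.6 units.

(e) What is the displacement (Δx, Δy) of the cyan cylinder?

(0.2, 2.3)

The cyan cylinder was at about (7.6, 3.5) and moved to about (7.8, 5.8).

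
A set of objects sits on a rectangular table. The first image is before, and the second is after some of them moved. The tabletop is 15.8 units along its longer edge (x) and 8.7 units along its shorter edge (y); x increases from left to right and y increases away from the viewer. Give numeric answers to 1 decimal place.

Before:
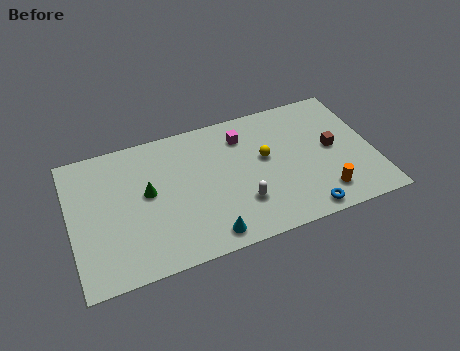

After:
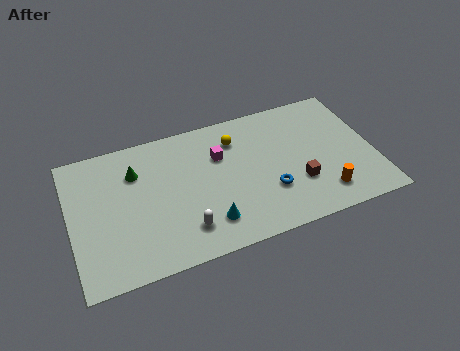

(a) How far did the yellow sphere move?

2.2

The yellow sphere was near (10.2, 5.0) before and (8.8, 6.7) after, so it travelled √(1.4² + 1.7²) ≈ 2.2 units.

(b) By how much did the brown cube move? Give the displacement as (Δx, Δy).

(-2.0, -1.7)

The brown cube was at about (13.7, 4.5) and moved to about (11.7, 2.8).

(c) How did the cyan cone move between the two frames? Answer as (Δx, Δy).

(0.1, 0.8)

The cyan cone was at about (6.8, 1.1) and moved to about (6.9, 1.9).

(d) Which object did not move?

the orange cylinder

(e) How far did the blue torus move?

2.5

The blue torus was near (11.8, 0.9) before and (10.2, 2.8) after, so it travelled √(1.6² + 1.9²) ≈ 2.5 units.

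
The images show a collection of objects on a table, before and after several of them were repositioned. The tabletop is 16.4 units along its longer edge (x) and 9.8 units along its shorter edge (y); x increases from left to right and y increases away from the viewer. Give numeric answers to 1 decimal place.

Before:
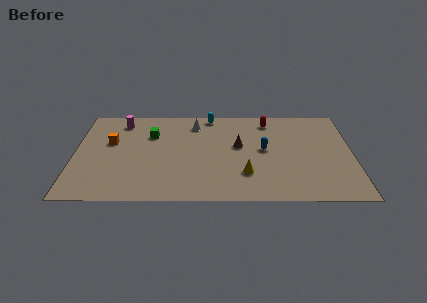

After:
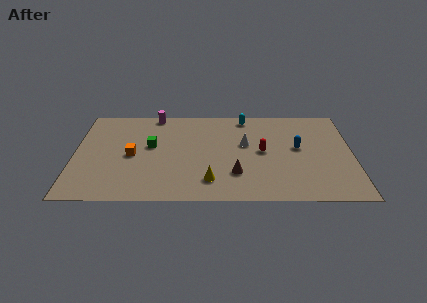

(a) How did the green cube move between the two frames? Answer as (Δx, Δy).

(0.0, -1.2)

The green cube was at about (4.5, 6.8) and moved to about (4.5, 5.6).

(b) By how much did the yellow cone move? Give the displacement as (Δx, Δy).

(-2.1, -0.7)

From the two frames, the yellow cone sits at roughly (10.1, 2.7) before and (8.0, 2.0) after.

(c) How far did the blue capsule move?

2.0

The blue capsule moved from about (11.2, 5.2) to (13.2, 5.4), a distance of √(2.0² + 0.2²) ≈ 2.0.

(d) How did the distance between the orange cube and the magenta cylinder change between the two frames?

+2.3

The distance was about 2.3 in the first image and 4.6 in the second, so they moved 2.3 units further apart.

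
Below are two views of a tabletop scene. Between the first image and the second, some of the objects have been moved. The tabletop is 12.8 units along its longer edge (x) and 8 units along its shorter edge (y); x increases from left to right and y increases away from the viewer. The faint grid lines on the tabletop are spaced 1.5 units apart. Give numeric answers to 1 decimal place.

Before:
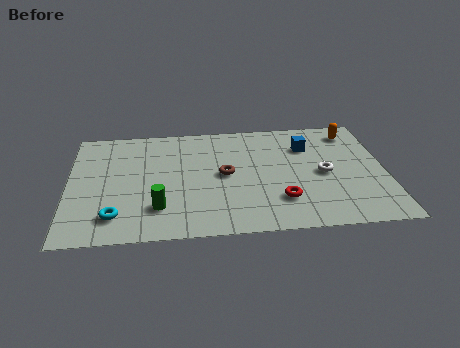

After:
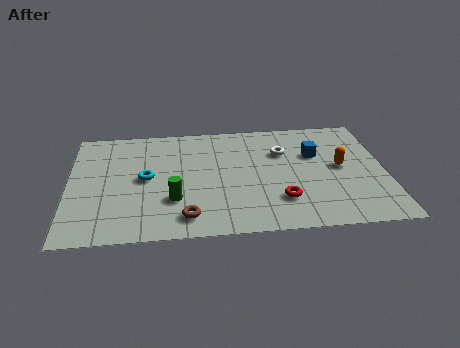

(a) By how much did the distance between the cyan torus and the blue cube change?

-1.9

The distance was about 8.9 in the first image and 7.0 in the second, so they moved 1.9 units closer together.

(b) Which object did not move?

the red torus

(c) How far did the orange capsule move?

2.6

The orange capsule moved from about (11.6, 6.7) to (11.0, 4.2), a distance of √(0.6² + 2.5²) ≈ 2.6.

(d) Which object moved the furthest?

the brown torus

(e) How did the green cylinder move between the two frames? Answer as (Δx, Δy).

(0.6, 0.5)

The green cylinder was at about (3.6, 2.0) and moved to about (4.2, 2.5).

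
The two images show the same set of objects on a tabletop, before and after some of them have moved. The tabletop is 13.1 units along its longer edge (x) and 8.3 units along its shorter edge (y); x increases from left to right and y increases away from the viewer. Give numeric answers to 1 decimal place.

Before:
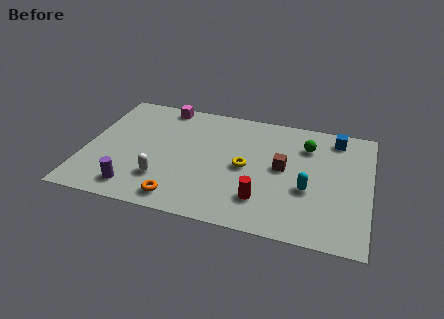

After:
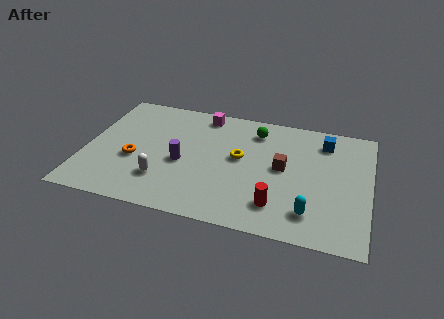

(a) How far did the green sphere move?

2.5

The green sphere was near (10.1, 6.2) before and (7.7, 6.7) after, so it travelled √(2.4² + 0.5²) ≈ 2.5 units.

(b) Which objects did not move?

the white capsule and the brown cube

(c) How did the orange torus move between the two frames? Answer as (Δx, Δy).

(-2.3, 2.2)

From the two frames, the orange torus sits at roughly (4.6, 1.1) before and (2.3, 3.3) after.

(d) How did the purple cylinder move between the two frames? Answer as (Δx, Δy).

(2.0, 2.3)

The purple cylinder was at about (2.5, 1.3) and moved to about (4.5, 3.6).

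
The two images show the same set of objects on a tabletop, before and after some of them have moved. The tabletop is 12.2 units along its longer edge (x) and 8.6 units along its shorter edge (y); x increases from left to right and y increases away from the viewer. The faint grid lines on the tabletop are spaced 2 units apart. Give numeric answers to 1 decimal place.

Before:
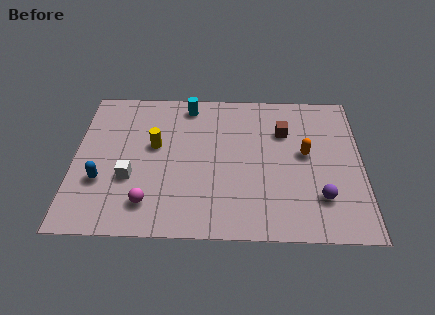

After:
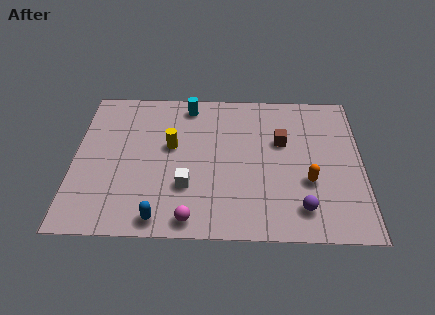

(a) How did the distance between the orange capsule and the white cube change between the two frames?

-2.5

Before: roughly 7.6 units apart; after: 5.1. That's 2.5 units closer together.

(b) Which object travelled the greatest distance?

the blue capsule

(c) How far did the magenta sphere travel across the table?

2.0

The magenta sphere was near (3.2, 1.7) before and (5.0, 0.9) after, so it travelled √(1.8² + 0.8²) ≈ 2.0 units.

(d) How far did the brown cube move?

0.6

The brown cube moved from about (8.9, 6.0) to (8.8, 5.4), a distance of √(0.1² + 0.6²) ≈ 0.6.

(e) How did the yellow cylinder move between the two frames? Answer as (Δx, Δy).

(0.7, 0.0)

The yellow cylinder was at about (3.4, 5.0) and moved to about (4.1, 5.0).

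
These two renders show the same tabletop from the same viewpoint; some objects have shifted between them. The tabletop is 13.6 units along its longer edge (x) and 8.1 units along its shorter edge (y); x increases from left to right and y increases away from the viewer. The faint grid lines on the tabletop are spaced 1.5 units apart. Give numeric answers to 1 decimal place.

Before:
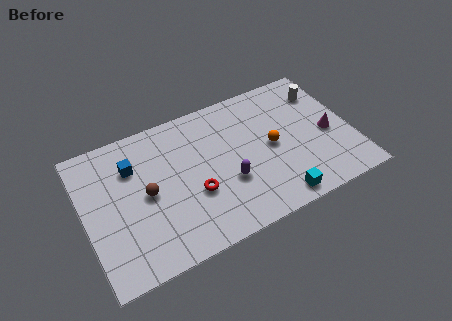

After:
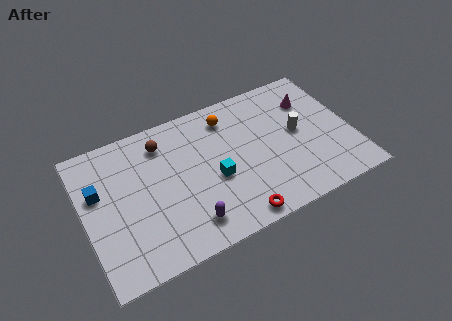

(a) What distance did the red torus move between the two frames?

2.8

The red torus moved from about (5.4, 3.0) to (7.2, 0.8), a distance of √(1.8² + 2.2²) ≈ 2.8.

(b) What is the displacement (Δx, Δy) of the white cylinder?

(-1.6, -1.9)

The white cylinder started near (12.5, 6.2) and ended near (10.9, 4.3).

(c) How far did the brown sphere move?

2.7

The brown sphere was near (3.1, 4.0) before and (4.2, 6.5) after, so it travelled √(1.1² + 2.5²) ≈ 2.7 units.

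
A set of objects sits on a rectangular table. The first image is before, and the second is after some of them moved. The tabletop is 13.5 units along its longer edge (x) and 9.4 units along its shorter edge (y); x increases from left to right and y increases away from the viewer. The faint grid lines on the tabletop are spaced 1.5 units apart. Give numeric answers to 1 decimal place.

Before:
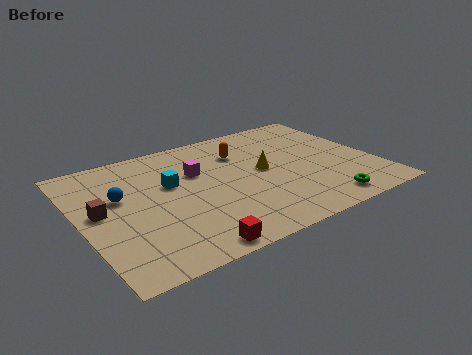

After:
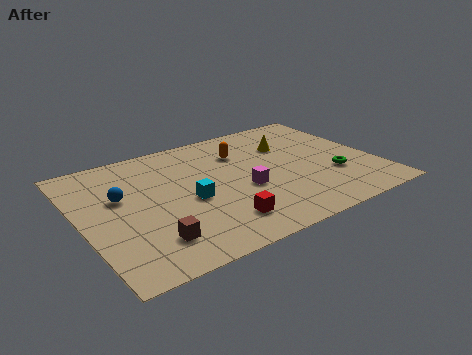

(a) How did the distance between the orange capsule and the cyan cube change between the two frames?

+0.3

Before: roughly 3.7 units apart; after: 4.0. That's 0.3 units further apart.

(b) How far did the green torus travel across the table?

2.1

From (10.5, 1.2) to (11.4, 3.1), the green torus covered √(0.9² + 1.9²) ≈ 2.1 units.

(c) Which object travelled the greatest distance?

the brown cube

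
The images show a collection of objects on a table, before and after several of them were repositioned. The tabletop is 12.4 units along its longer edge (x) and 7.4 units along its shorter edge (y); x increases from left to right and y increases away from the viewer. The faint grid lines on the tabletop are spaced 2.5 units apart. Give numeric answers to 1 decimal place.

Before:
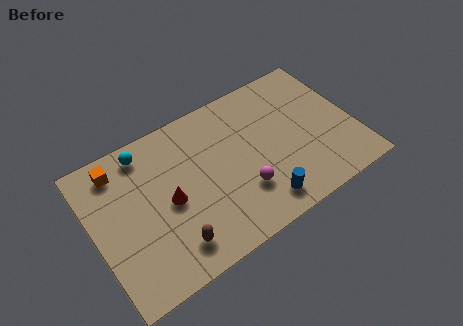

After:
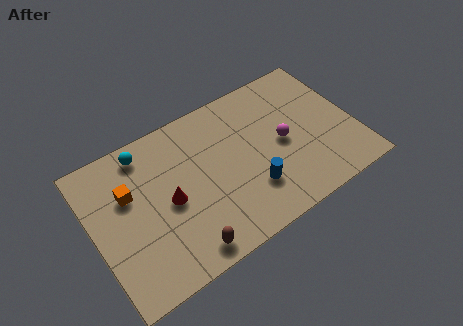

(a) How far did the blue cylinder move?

0.9

From (7.5, 1.2) to (7.2, 2.1), the blue cylinder covered √(0.3² + 0.9²) ≈ 0.9 units.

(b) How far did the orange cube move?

1.4

The orange cube was near (1.5, 6.2) before and (1.8, 4.8) after, so it travelled √(0.3² + 1.4²) ≈ 1.4 units.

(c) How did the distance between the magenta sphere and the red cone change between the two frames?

+2.0

They were about 3.5 units apart before and 5.5 after — 2.0 units further apart.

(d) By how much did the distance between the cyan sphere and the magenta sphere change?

+1.0

The distance was about 5.8 in the first image and 6.8 in the second, so they moved 1.0 units further apart.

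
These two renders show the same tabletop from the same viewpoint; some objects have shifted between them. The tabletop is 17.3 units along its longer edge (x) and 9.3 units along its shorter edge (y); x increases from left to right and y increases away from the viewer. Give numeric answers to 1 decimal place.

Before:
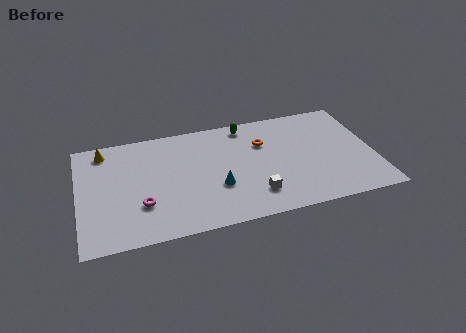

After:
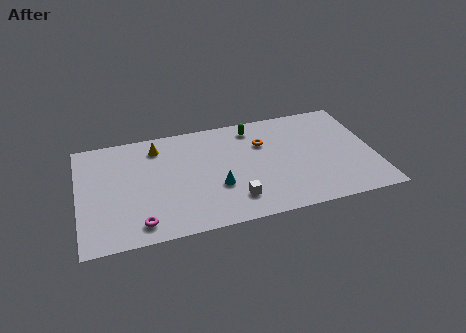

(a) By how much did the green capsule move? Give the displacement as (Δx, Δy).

(0.4, -0.3)

From the two frames, the green capsule sits at roughly (10.0, 8.2) before and (10.4, 7.9) after.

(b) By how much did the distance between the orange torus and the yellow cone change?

-3.1

The distance was about 9.4 in the first image and 6.3 in the second, so they moved 3.1 units closer together.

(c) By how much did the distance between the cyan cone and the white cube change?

-0.8

The distance was about 2.4 in the first image and 1.6 in the second, so they moved 0.8 units closer together.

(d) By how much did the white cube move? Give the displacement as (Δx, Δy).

(-1.2, -0.1)

The white cube started near (10.1, 2.1) and ended near (8.9, 2.0).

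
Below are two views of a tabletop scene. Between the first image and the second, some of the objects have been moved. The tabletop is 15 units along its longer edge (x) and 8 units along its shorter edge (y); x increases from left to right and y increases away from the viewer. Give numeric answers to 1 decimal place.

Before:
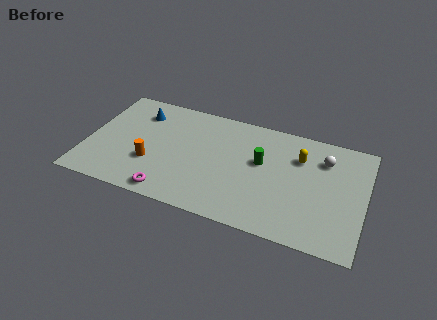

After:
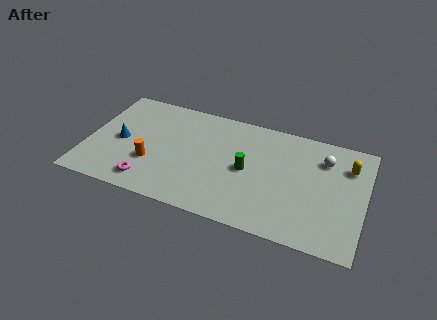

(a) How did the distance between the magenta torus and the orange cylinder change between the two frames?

-0.8

Before: roughly 2.2 units apart; after: 1.4. That's 0.8 units closer together.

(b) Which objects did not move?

the white sphere and the orange cylinder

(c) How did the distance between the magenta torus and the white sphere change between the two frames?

+0.8

Before: roughly 9.4 units apart; after: 10.2. That's 0.8 units further apart.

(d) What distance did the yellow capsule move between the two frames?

2.6

The yellow capsule moved from about (11.4, 5.7) to (14.0, 5.9), a distance of √(2.6² + 0.2²) ≈ 2.6.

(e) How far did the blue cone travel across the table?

2.5

From (2.6, 6.2) to (1.8, 3.8), the blue cone covered √(0.8² + 2.4²) ≈ 2.5 units.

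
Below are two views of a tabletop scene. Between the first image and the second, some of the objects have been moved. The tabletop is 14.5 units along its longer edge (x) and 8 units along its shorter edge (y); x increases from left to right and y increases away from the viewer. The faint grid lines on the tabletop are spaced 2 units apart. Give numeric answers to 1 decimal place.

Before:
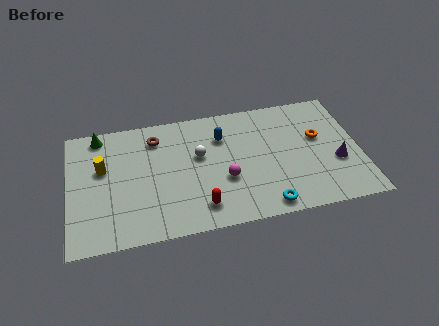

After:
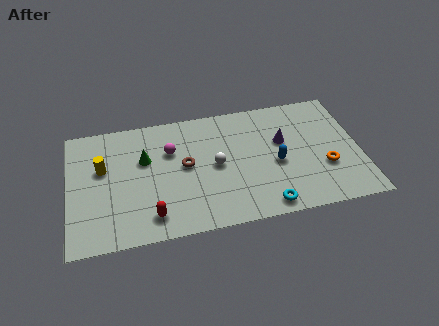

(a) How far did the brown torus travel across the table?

2.5

From (4.4, 6.4) to (5.8, 4.3), the brown torus covered √(1.4² + 2.1²) ≈ 2.5 units.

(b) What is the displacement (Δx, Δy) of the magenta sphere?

(-2.6, 2.4)

The magenta sphere started near (7.7, 3.0) and ended near (5.1, 5.4).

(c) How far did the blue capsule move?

3.5

From (7.7, 5.8) to (10.3, 3.5), the blue capsule covered √(2.6² + 2.3²) ≈ 3.5 units.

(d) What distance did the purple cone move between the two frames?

3.2

From (13.3, 3.0) to (10.7, 4.9), the purple cone covered √(2.6² + 1.9²) ≈ 3.2 units.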